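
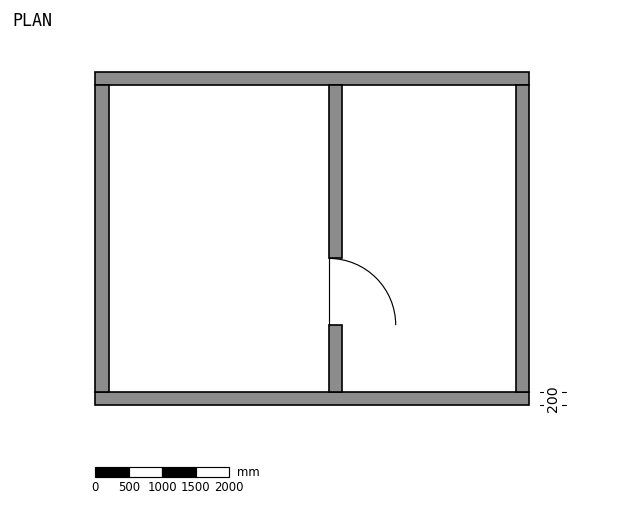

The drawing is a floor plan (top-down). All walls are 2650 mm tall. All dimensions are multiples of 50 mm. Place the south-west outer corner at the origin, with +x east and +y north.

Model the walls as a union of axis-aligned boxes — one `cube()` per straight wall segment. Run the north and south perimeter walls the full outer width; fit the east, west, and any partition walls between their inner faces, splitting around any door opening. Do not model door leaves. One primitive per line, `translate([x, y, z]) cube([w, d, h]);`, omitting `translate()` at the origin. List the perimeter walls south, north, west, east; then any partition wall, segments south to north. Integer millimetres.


cube([6500, 200, 2650]);
translate([0, 4800, 0]) cube([6500, 200, 2650]);
translate([0, 200, 0]) cube([200, 4600, 2650]);
translate([6300, 200, 0]) cube([200, 4600, 2650]);
translate([3500, 200, 0]) cube([200, 1000, 2650]);
translate([3500, 2200, 0]) cube([200, 2600, 2650]);


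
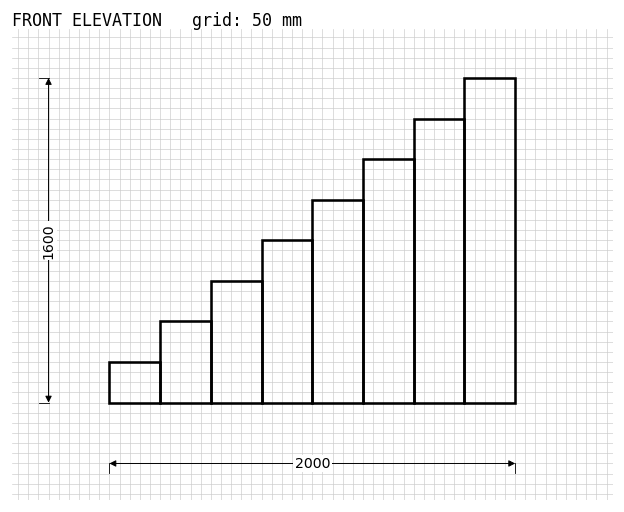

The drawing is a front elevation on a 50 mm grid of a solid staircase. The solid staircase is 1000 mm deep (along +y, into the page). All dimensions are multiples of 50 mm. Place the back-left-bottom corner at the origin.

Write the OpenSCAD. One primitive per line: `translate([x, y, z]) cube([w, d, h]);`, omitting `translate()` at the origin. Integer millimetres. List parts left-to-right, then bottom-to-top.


cube([250, 1000, 200]);
translate([250, 0, 0]) cube([250, 1000, 400]);
translate([500, 0, 0]) cube([250, 1000, 600]);
translate([750, 0, 0]) cube([250, 1000, 800]);
translate([1000, 0, 0]) cube([250, 1000, 1000]);
translate([1250, 0, 0]) cube([250, 1000, 1200]);
translate([1500, 0, 0]) cube([250, 1000, 1400]);
translate([1750, 0, 0]) cube([250, 1000, 1600]);


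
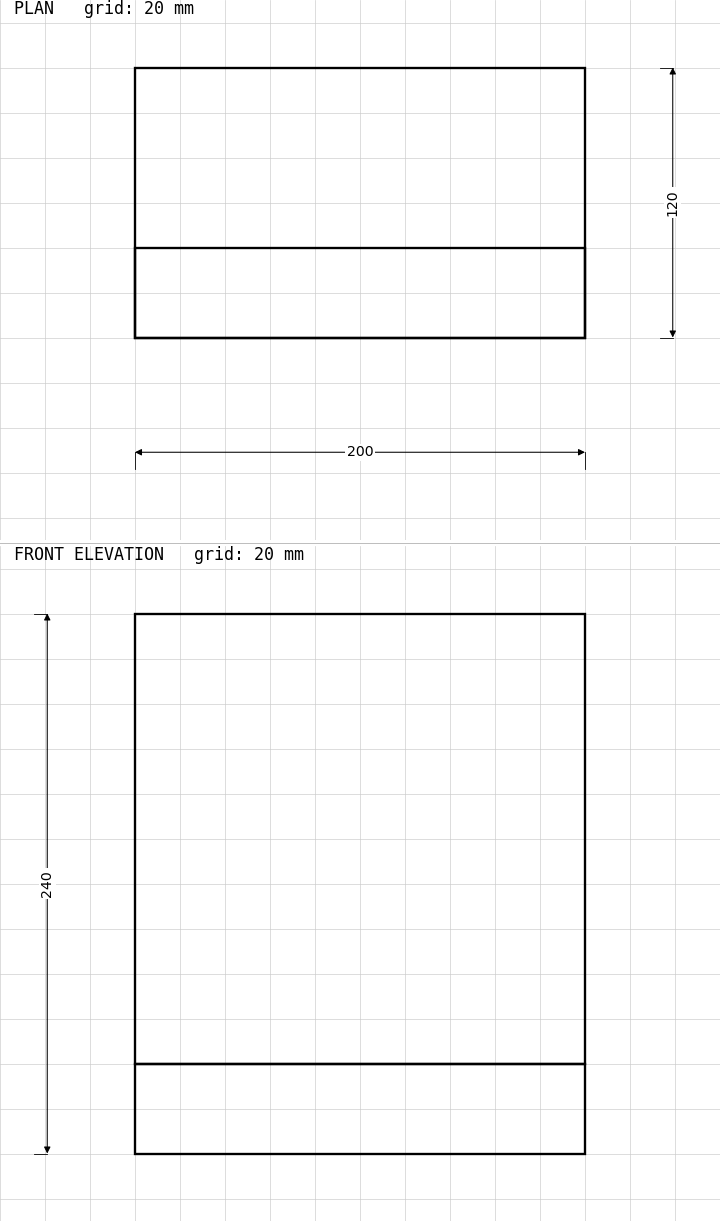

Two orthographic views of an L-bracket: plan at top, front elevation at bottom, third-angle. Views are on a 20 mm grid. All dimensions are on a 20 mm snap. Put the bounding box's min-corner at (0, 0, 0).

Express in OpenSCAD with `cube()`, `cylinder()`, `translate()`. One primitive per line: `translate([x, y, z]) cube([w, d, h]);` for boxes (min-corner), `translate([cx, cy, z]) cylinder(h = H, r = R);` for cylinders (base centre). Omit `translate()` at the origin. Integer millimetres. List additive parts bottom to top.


cube([200, 120, 40]);
translate([0, 0, 40]) cube([200, 40, 200]);


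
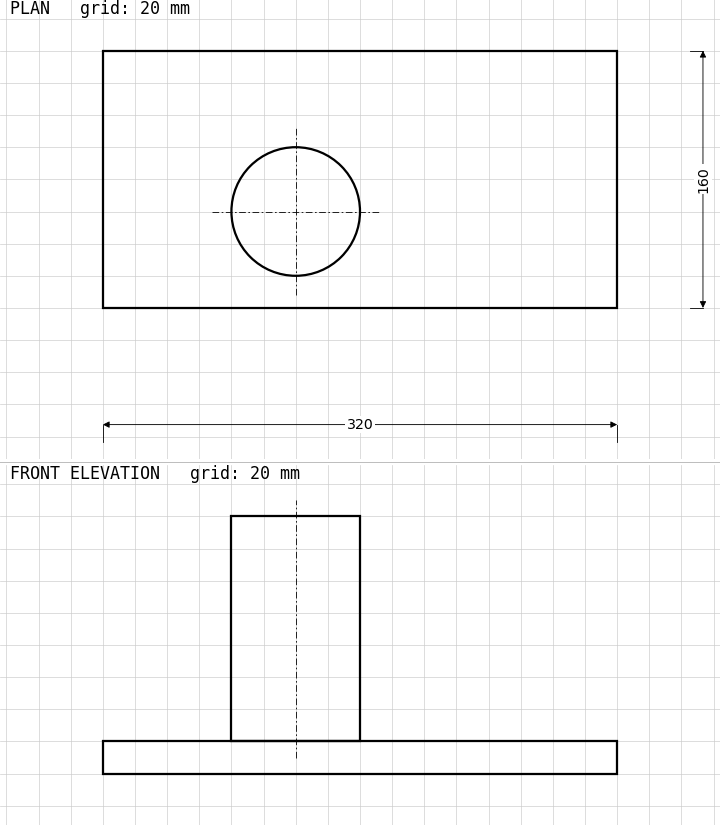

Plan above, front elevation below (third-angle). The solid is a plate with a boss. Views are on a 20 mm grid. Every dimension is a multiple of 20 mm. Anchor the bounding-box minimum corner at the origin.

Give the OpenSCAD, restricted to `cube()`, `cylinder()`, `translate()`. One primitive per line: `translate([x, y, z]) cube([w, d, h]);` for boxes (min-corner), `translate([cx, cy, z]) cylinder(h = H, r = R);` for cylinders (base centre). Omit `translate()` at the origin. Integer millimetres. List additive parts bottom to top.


cube([320, 160, 20]);
translate([120, 60, 20]) cylinder(h = 140, r = 40);


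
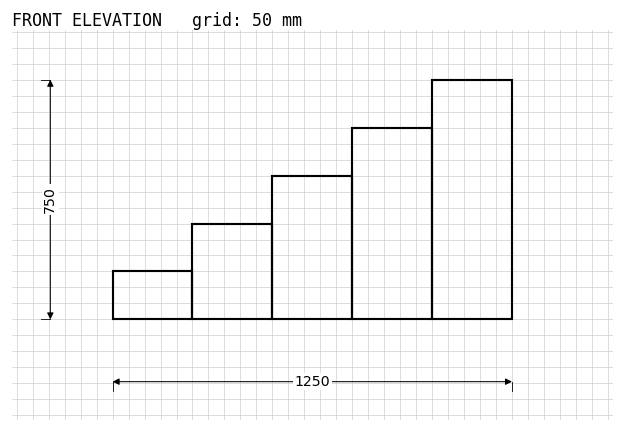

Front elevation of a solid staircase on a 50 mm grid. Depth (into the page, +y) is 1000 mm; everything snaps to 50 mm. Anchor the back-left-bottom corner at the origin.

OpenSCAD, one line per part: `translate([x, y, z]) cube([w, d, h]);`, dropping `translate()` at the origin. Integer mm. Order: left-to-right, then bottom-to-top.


cube([250, 1000, 150]);
translate([250, 0, 0]) cube([250, 1000, 300]);
translate([500, 0, 0]) cube([250, 1000, 450]);
translate([750, 0, 0]) cube([250, 1000, 600]);
translate([1000, 0, 0]) cube([250, 1000, 750]);


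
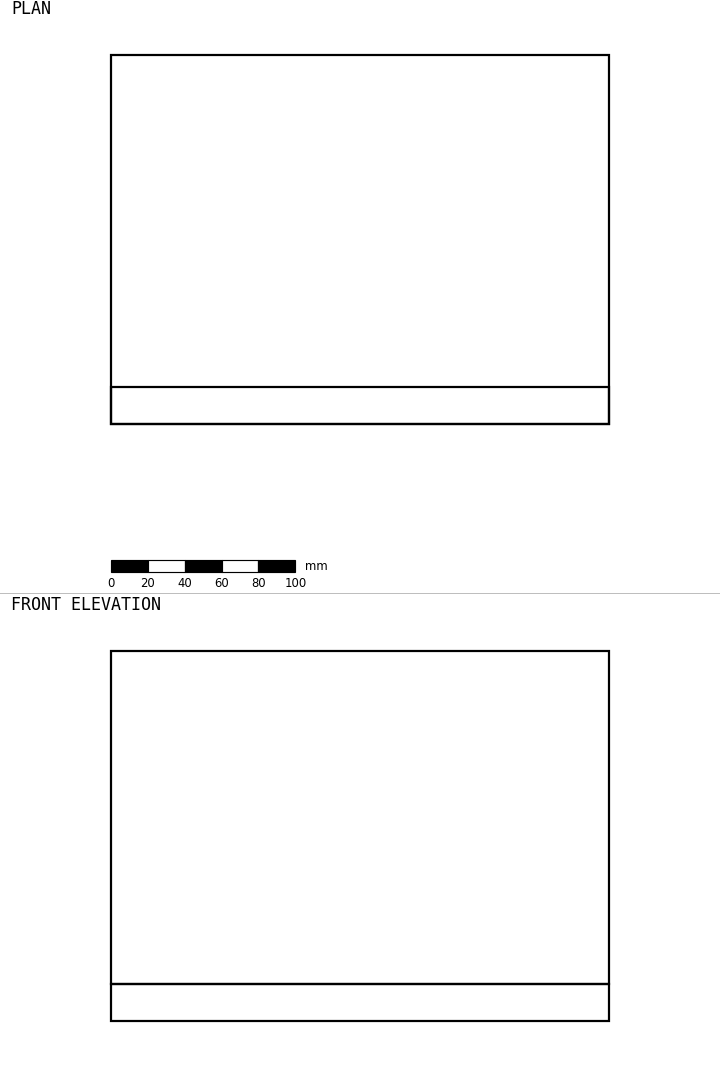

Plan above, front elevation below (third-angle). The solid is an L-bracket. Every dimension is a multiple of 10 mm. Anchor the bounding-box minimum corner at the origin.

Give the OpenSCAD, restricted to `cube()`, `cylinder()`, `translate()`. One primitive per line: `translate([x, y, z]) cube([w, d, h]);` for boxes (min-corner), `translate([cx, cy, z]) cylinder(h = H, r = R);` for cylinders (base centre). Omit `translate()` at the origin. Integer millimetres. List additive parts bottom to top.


cube([270, 200, 20]);
translate([0, 0, 20]) cube([270, 20, 180]);


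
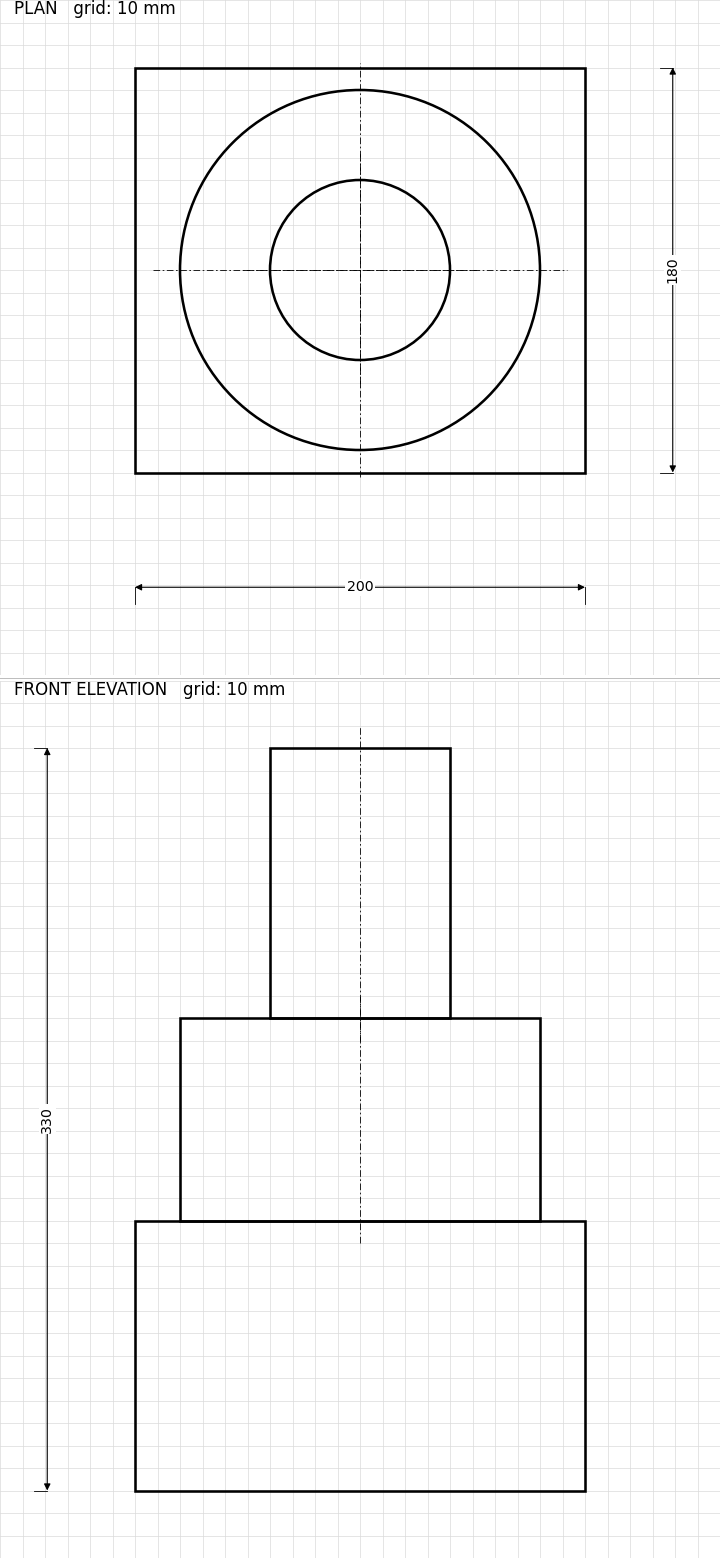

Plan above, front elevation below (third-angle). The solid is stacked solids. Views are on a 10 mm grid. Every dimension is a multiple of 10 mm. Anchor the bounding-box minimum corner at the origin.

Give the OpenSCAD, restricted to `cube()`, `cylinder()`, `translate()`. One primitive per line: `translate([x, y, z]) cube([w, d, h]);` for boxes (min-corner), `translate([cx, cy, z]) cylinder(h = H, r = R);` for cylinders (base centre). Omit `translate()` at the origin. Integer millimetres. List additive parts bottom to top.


cube([200, 180, 120]);
translate([100, 90, 120]) cylinder(h = 90, r = 80);
translate([100, 90, 210]) cylinder(h = 120, r = 40);


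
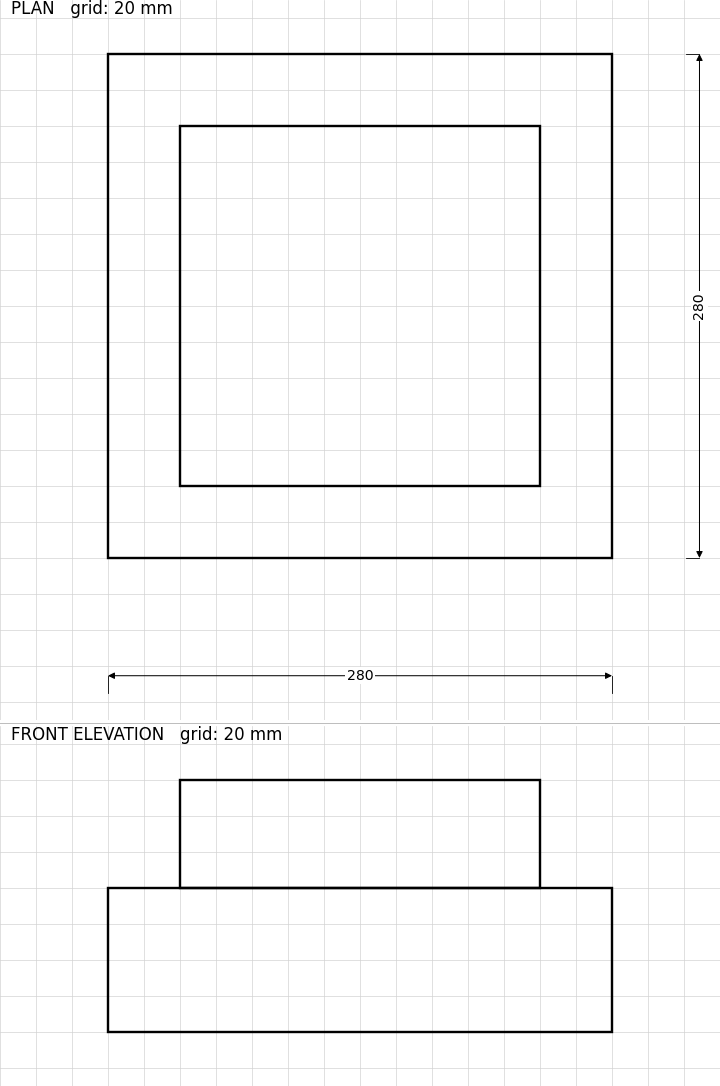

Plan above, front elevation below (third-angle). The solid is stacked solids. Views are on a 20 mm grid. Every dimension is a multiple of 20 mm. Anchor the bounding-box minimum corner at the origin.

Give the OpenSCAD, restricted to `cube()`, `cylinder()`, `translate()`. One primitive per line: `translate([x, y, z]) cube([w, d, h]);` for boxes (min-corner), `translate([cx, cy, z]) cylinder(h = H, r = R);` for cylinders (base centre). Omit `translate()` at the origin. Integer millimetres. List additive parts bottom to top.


cube([280, 280, 80]);
translate([40, 40, 80]) cube([200, 200, 60]);


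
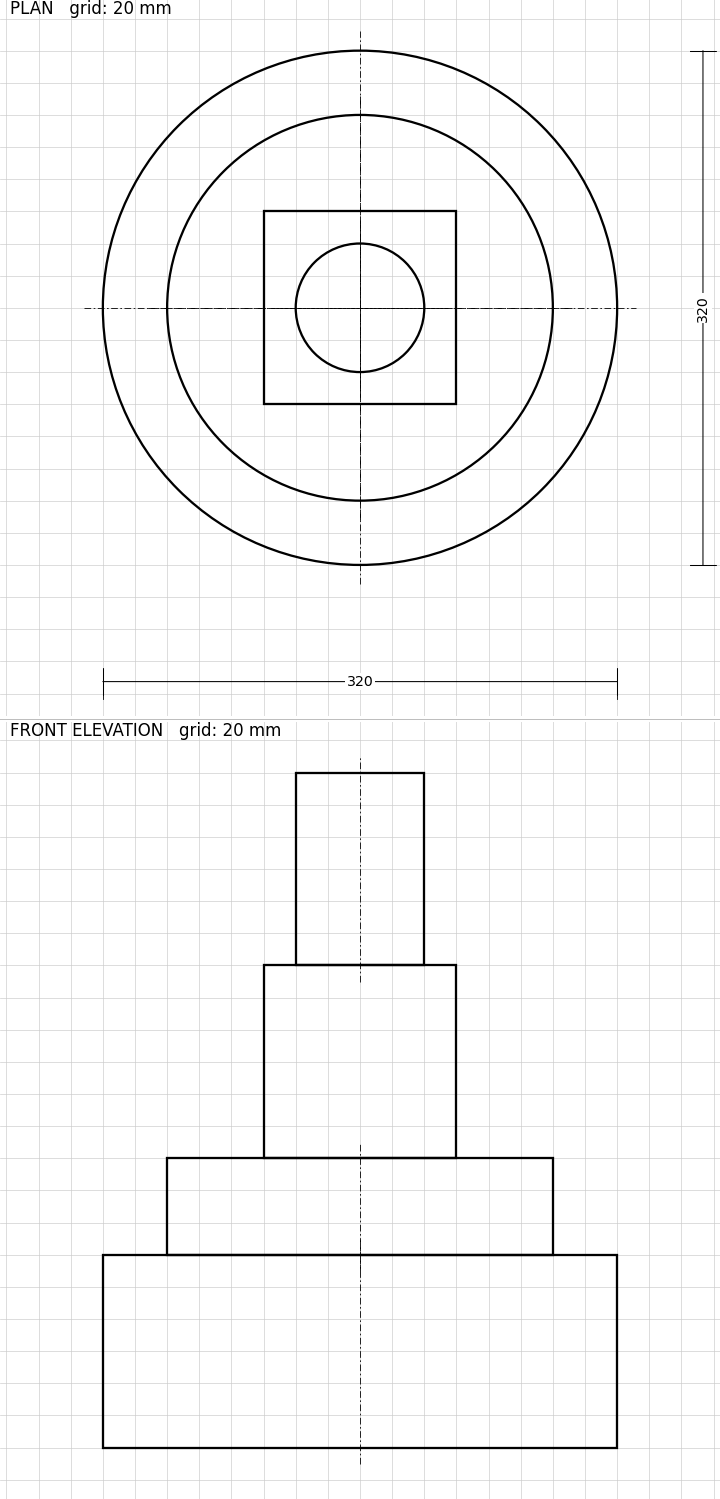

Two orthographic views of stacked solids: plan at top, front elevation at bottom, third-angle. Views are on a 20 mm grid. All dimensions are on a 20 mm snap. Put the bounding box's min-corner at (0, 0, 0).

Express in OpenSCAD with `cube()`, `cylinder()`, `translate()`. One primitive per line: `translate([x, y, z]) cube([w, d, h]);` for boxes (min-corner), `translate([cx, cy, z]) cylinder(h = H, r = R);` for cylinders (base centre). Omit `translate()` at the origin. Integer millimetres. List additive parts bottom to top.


translate([160, 160, 0]) cylinder(h = 120, r = 160);
translate([160, 160, 120]) cylinder(h = 60, r = 120);
translate([100, 100, 180]) cube([120, 120, 120]);
translate([160, 160, 300]) cylinder(h = 120, r = 40);


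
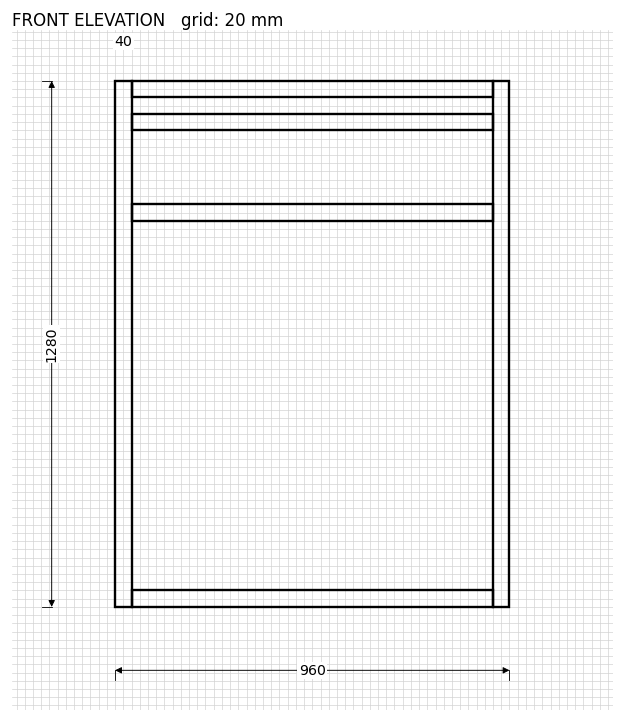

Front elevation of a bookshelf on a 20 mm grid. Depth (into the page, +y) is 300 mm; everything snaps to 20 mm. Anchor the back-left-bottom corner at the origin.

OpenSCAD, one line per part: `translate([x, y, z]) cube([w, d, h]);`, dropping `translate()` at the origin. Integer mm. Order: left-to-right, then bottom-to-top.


cube([40, 300, 1280]);
translate([40, 0, 0]) cube([880, 300, 40]);
translate([40, 0, 940]) cube([880, 300, 40]);
translate([40, 0, 1160]) cube([880, 300, 40]);
translate([40, 0, 1240]) cube([880, 300, 40]);
translate([920, 0, 0]) cube([40, 300, 1280]);


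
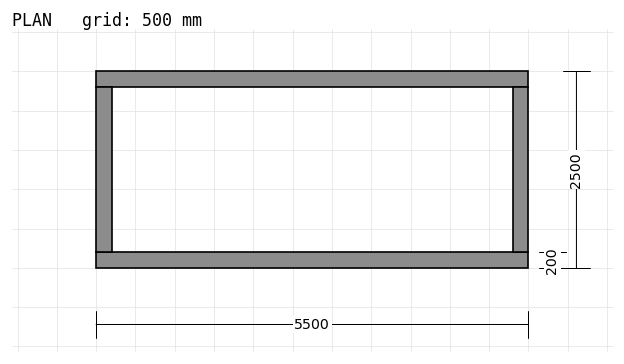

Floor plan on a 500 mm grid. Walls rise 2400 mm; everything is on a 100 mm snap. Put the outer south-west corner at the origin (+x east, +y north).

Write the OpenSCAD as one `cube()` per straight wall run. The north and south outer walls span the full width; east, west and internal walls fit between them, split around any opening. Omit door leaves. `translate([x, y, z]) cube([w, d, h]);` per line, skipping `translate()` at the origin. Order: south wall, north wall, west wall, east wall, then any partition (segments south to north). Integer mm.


cube([5500, 200, 2400]);
translate([0, 2300, 0]) cube([5500, 200, 2400]);
translate([0, 200, 0]) cube([200, 2100, 2400]);
translate([5300, 200, 0]) cube([200, 2100, 2400]);


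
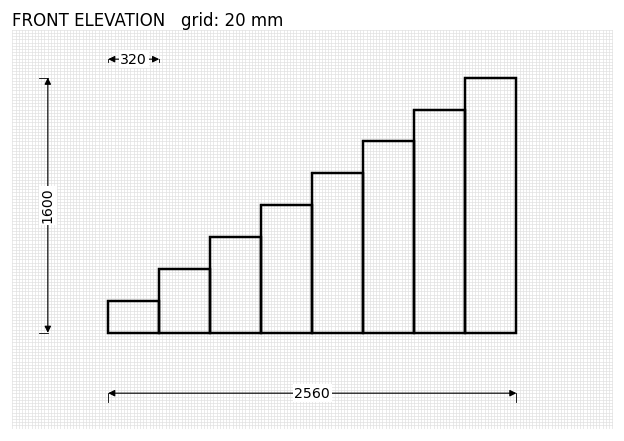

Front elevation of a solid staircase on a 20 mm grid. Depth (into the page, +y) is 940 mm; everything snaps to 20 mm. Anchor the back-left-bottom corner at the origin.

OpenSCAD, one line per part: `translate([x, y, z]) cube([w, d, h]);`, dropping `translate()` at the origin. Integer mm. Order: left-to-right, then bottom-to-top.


cube([320, 940, 200]);
translate([320, 0, 0]) cube([320, 940, 400]);
translate([640, 0, 0]) cube([320, 940, 600]);
translate([960, 0, 0]) cube([320, 940, 800]);
translate([1280, 0, 0]) cube([320, 940, 1000]);
translate([1600, 0, 0]) cube([320, 940, 1200]);
translate([1920, 0, 0]) cube([320, 940, 1400]);
translate([2240, 0, 0]) cube([320, 940, 1600]);


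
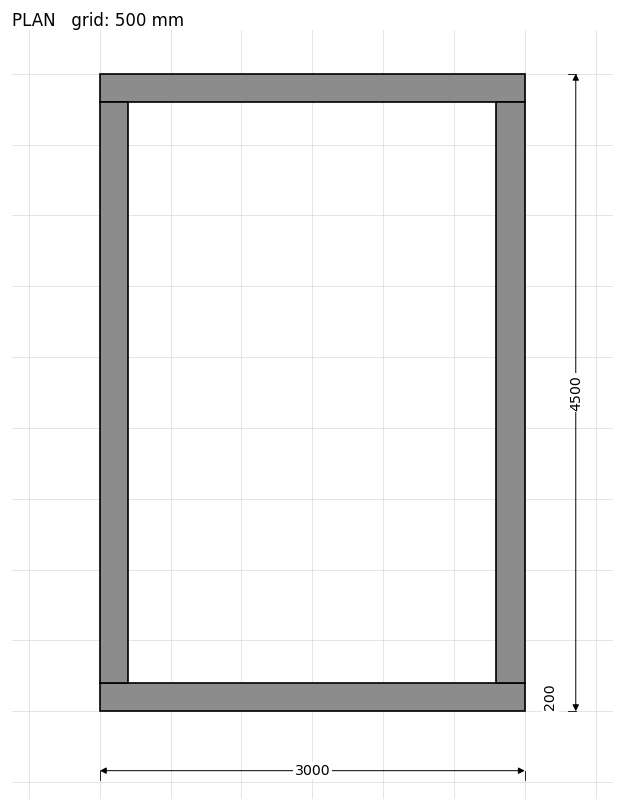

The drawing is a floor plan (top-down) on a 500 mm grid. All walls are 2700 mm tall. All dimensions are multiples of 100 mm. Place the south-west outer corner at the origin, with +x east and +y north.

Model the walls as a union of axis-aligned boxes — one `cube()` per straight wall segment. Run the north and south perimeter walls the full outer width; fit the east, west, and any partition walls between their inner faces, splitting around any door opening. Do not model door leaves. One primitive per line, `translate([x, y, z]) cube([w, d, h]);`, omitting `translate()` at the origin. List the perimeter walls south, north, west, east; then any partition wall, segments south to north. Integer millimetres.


cube([3000, 200, 2700]);
translate([0, 4300, 0]) cube([3000, 200, 2700]);
translate([0, 200, 0]) cube([200, 4100, 2700]);
translate([2800, 200, 0]) cube([200, 4100, 2700]);


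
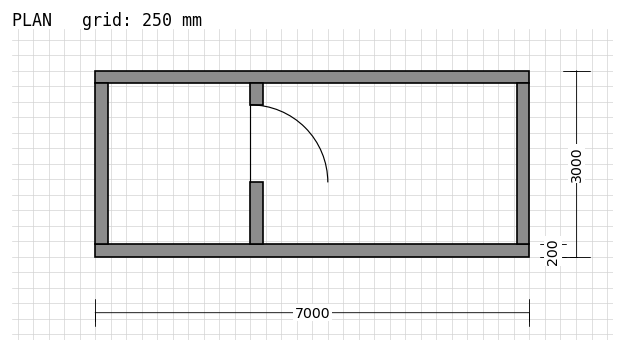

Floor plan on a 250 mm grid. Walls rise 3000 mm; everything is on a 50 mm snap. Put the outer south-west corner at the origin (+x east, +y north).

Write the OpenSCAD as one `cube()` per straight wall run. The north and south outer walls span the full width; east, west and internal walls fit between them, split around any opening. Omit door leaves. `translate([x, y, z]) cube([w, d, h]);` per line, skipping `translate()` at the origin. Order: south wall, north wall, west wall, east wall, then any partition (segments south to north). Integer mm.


cube([7000, 200, 3000]);
translate([0, 2800, 0]) cube([7000, 200, 3000]);
translate([0, 200, 0]) cube([200, 2600, 3000]);
translate([6800, 200, 0]) cube([200, 2600, 3000]);
translate([2500, 200, 0]) cube([200, 1000, 3000]);
translate([2500, 2450, 0]) cube([200, 350, 3000]);


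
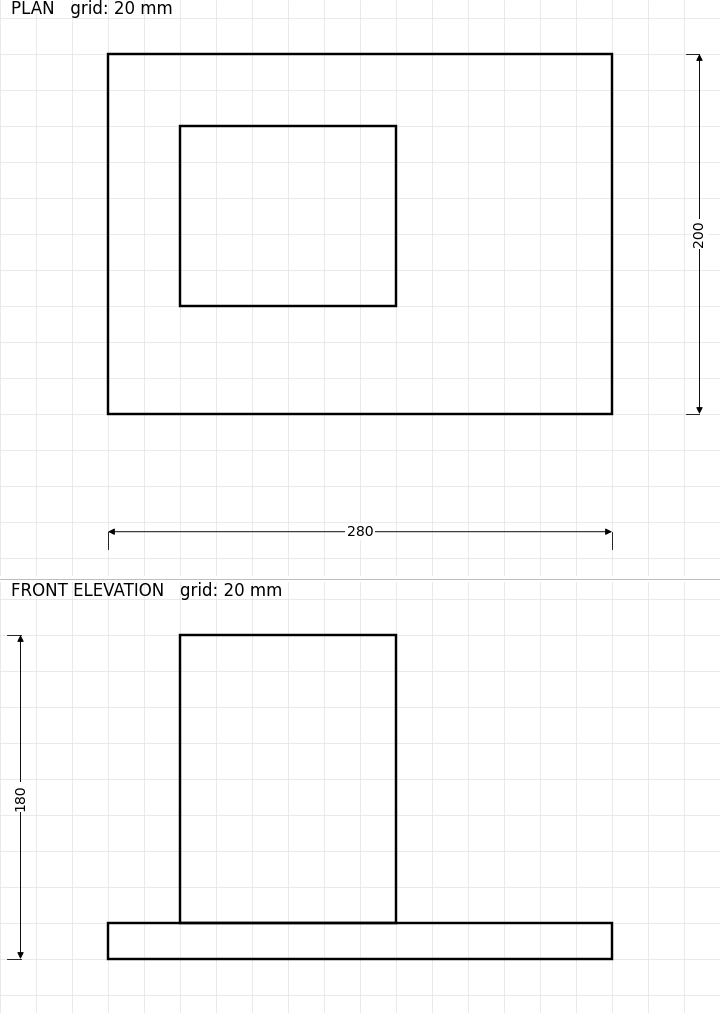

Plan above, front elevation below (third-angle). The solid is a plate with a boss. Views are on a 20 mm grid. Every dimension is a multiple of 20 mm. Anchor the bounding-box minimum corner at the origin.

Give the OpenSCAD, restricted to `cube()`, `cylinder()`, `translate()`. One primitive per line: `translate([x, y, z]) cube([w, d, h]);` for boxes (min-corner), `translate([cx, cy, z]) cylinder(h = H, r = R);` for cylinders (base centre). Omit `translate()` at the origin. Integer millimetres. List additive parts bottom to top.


cube([280, 200, 20]);
translate([40, 60, 20]) cube([120, 100, 160]);


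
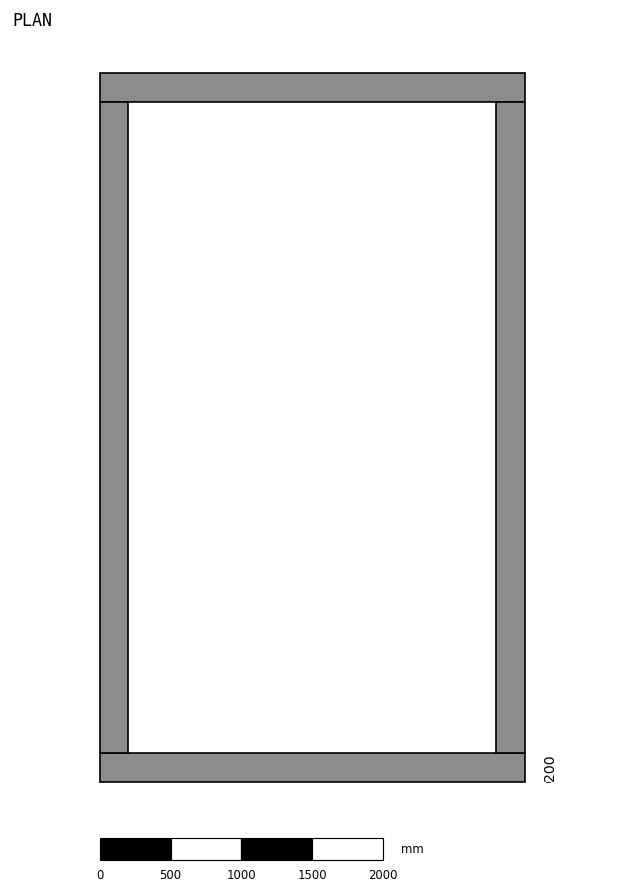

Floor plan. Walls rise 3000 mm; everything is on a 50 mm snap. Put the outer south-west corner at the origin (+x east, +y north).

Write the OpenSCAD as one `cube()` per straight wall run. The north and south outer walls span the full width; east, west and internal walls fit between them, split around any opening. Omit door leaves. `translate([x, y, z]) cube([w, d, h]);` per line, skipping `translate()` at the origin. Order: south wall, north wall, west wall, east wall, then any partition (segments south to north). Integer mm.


cube([3000, 200, 3000]);
translate([0, 4800, 0]) cube([3000, 200, 3000]);
translate([0, 200, 0]) cube([200, 4600, 3000]);
translate([2800, 200, 0]) cube([200, 4600, 3000]);


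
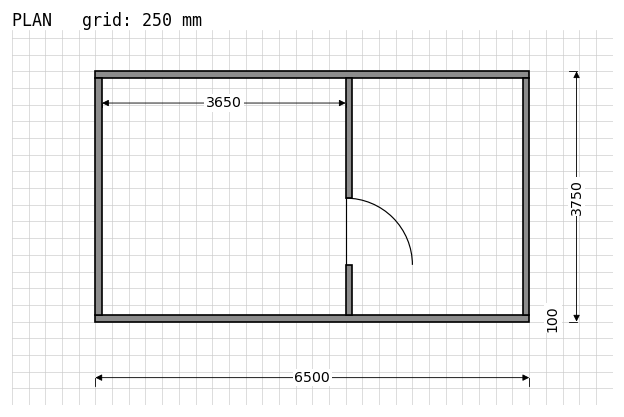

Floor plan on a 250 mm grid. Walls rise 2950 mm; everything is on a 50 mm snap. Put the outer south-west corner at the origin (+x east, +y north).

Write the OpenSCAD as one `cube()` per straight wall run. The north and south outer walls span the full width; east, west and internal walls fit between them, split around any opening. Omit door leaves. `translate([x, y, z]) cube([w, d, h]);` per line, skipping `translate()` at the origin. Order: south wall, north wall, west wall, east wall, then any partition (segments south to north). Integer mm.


cube([6500, 100, 2950]);
translate([0, 3650, 0]) cube([6500, 100, 2950]);
translate([0, 100, 0]) cube([100, 3550, 2950]);
translate([6400, 100, 0]) cube([100, 3550, 2950]);
translate([3750, 100, 0]) cube([100, 750, 2950]);
translate([3750, 1850, 0]) cube([100, 1800, 2950]);


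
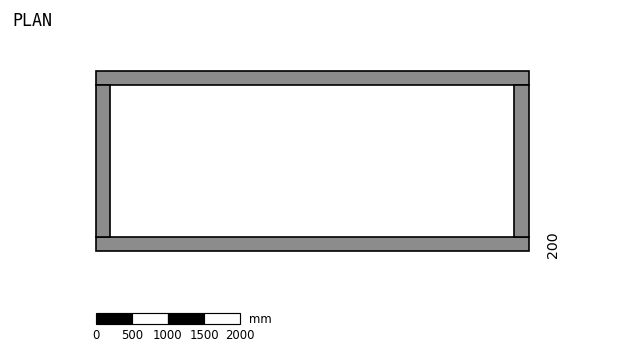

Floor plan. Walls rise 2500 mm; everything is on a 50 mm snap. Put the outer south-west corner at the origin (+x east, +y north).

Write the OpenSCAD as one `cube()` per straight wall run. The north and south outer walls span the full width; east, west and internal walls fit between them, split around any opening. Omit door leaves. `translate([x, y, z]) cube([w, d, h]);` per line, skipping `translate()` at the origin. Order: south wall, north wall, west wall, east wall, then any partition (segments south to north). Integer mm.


cube([6000, 200, 2500]);
translate([0, 2300, 0]) cube([6000, 200, 2500]);
translate([0, 200, 0]) cube([200, 2100, 2500]);
translate([5800, 200, 0]) cube([200, 2100, 2500]);


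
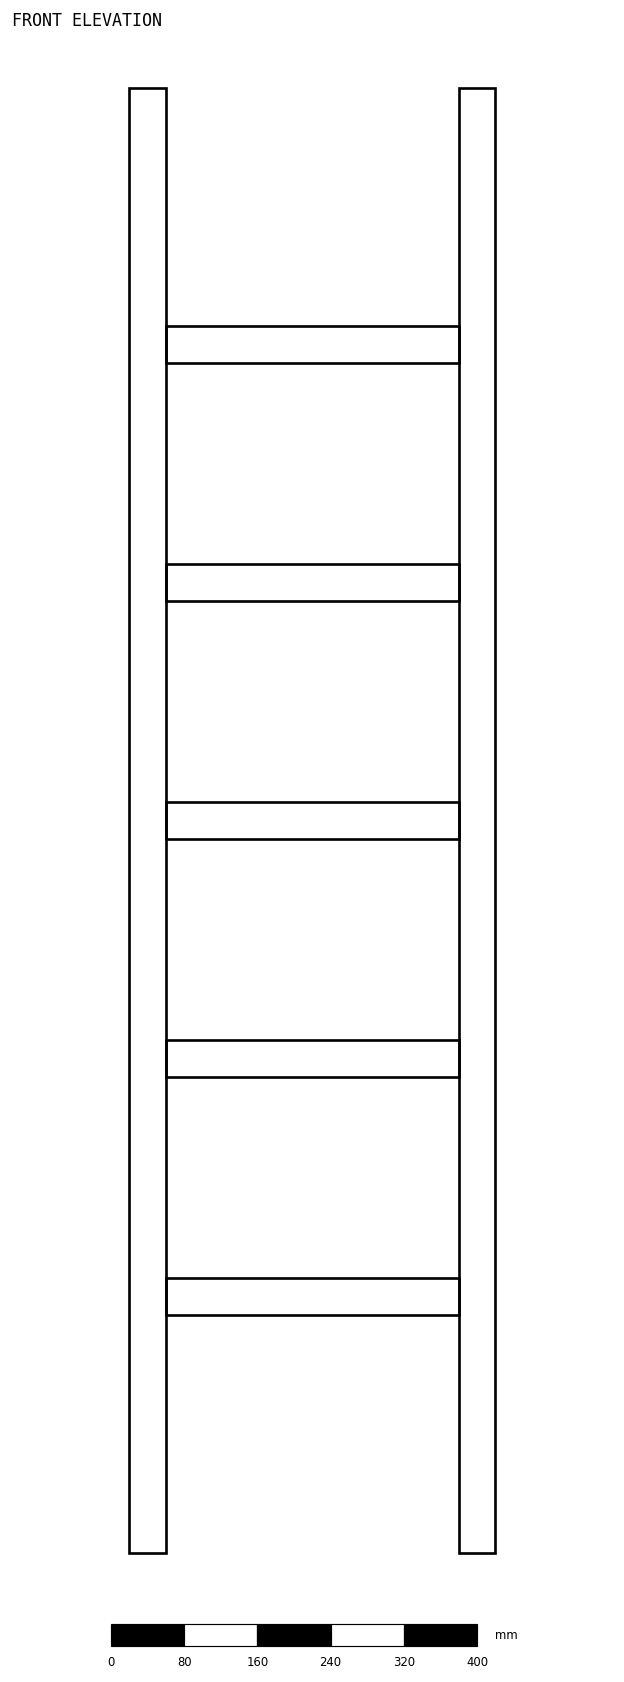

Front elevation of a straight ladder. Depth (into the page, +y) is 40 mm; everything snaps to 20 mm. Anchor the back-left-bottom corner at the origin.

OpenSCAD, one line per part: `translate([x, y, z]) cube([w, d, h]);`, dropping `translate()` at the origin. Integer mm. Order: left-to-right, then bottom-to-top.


cube([40, 40, 1600]);
translate([40, 0, 260]) cube([320, 40, 40]);
translate([40, 0, 520]) cube([320, 40, 40]);
translate([40, 0, 780]) cube([320, 40, 40]);
translate([40, 0, 1040]) cube([320, 40, 40]);
translate([40, 0, 1300]) cube([320, 40, 40]);
translate([360, 0, 0]) cube([40, 40, 1600]);


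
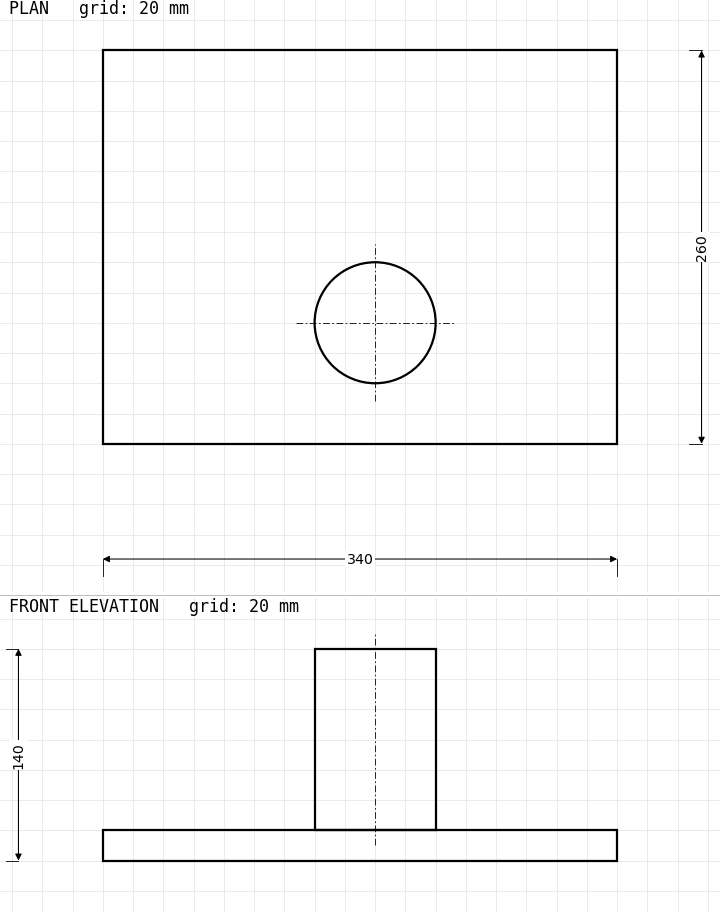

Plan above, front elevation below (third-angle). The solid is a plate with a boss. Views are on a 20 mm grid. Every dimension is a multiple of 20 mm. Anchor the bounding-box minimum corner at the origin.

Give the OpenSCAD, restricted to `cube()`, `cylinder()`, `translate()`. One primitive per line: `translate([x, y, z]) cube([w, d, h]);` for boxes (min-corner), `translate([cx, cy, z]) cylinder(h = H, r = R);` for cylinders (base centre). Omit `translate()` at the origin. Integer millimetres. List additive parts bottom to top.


cube([340, 260, 20]);
translate([180, 80, 20]) cylinder(h = 120, r = 40);


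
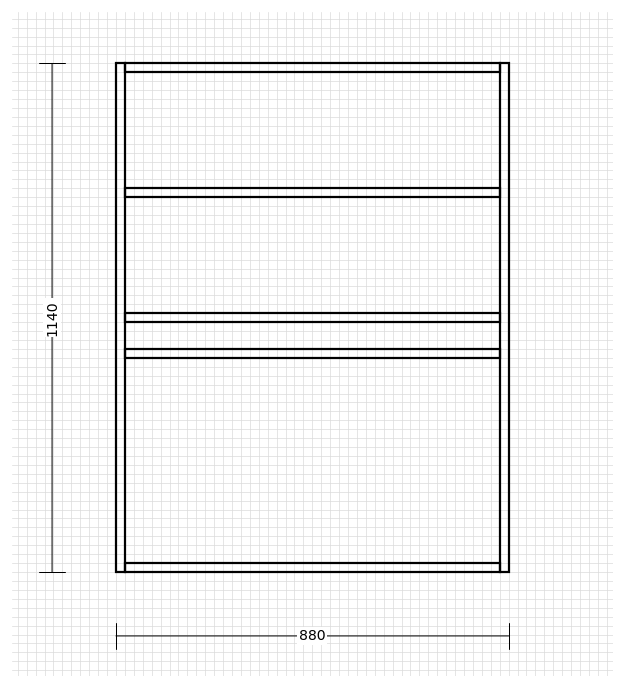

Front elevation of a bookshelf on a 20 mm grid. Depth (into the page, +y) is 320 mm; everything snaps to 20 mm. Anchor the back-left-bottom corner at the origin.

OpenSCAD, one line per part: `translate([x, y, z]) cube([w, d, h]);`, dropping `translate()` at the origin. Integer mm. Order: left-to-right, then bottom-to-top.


cube([20, 320, 1140]);
translate([20, 0, 0]) cube([840, 320, 20]);
translate([20, 0, 480]) cube([840, 320, 20]);
translate([20, 0, 560]) cube([840, 320, 20]);
translate([20, 0, 840]) cube([840, 320, 20]);
translate([20, 0, 1120]) cube([840, 320, 20]);
translate([860, 0, 0]) cube([20, 320, 1140]);


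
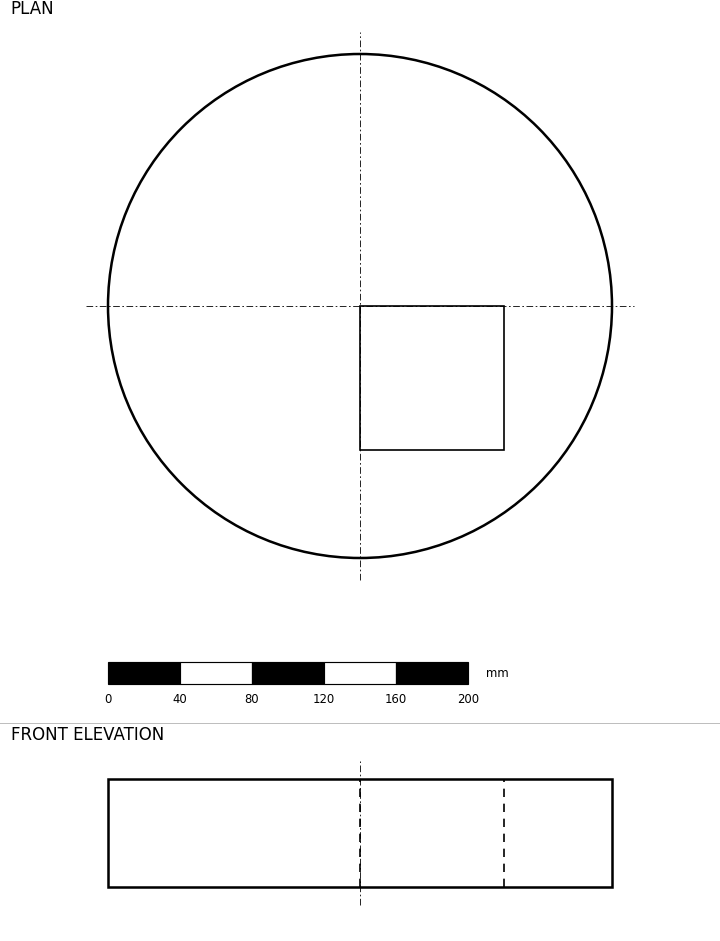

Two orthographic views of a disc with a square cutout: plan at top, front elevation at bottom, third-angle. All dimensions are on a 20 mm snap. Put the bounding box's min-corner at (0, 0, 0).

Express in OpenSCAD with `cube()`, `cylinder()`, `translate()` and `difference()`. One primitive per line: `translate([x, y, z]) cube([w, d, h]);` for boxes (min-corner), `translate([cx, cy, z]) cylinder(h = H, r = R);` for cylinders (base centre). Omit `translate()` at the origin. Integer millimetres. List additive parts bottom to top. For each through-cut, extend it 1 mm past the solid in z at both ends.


difference() {
  translate([140, 140, 0]) cylinder(h = 60, r = 140);
  translate([140, 60, -1]) cube([80, 80, 62]);
}


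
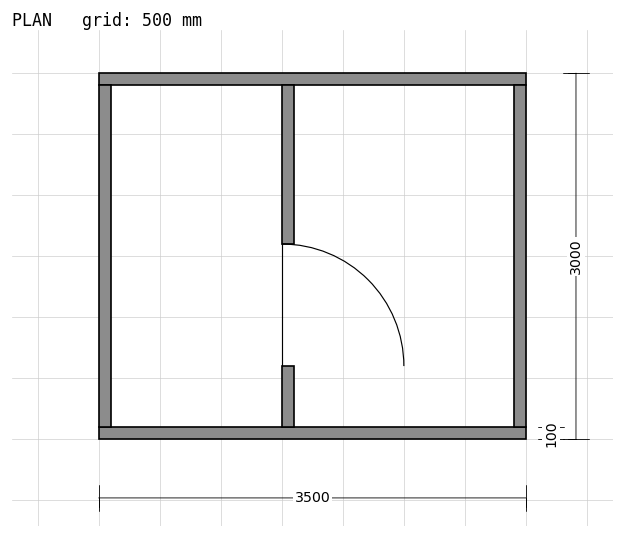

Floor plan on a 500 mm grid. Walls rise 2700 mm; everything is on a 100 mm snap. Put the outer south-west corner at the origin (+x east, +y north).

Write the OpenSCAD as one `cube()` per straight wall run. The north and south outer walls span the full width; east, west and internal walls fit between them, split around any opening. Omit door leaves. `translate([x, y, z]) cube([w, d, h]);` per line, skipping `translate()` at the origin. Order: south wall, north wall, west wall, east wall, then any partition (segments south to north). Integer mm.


cube([3500, 100, 2700]);
translate([0, 2900, 0]) cube([3500, 100, 2700]);
translate([0, 100, 0]) cube([100, 2800, 2700]);
translate([3400, 100, 0]) cube([100, 2800, 2700]);
translate([1500, 100, 0]) cube([100, 500, 2700]);
translate([1500, 1600, 0]) cube([100, 1300, 2700]);


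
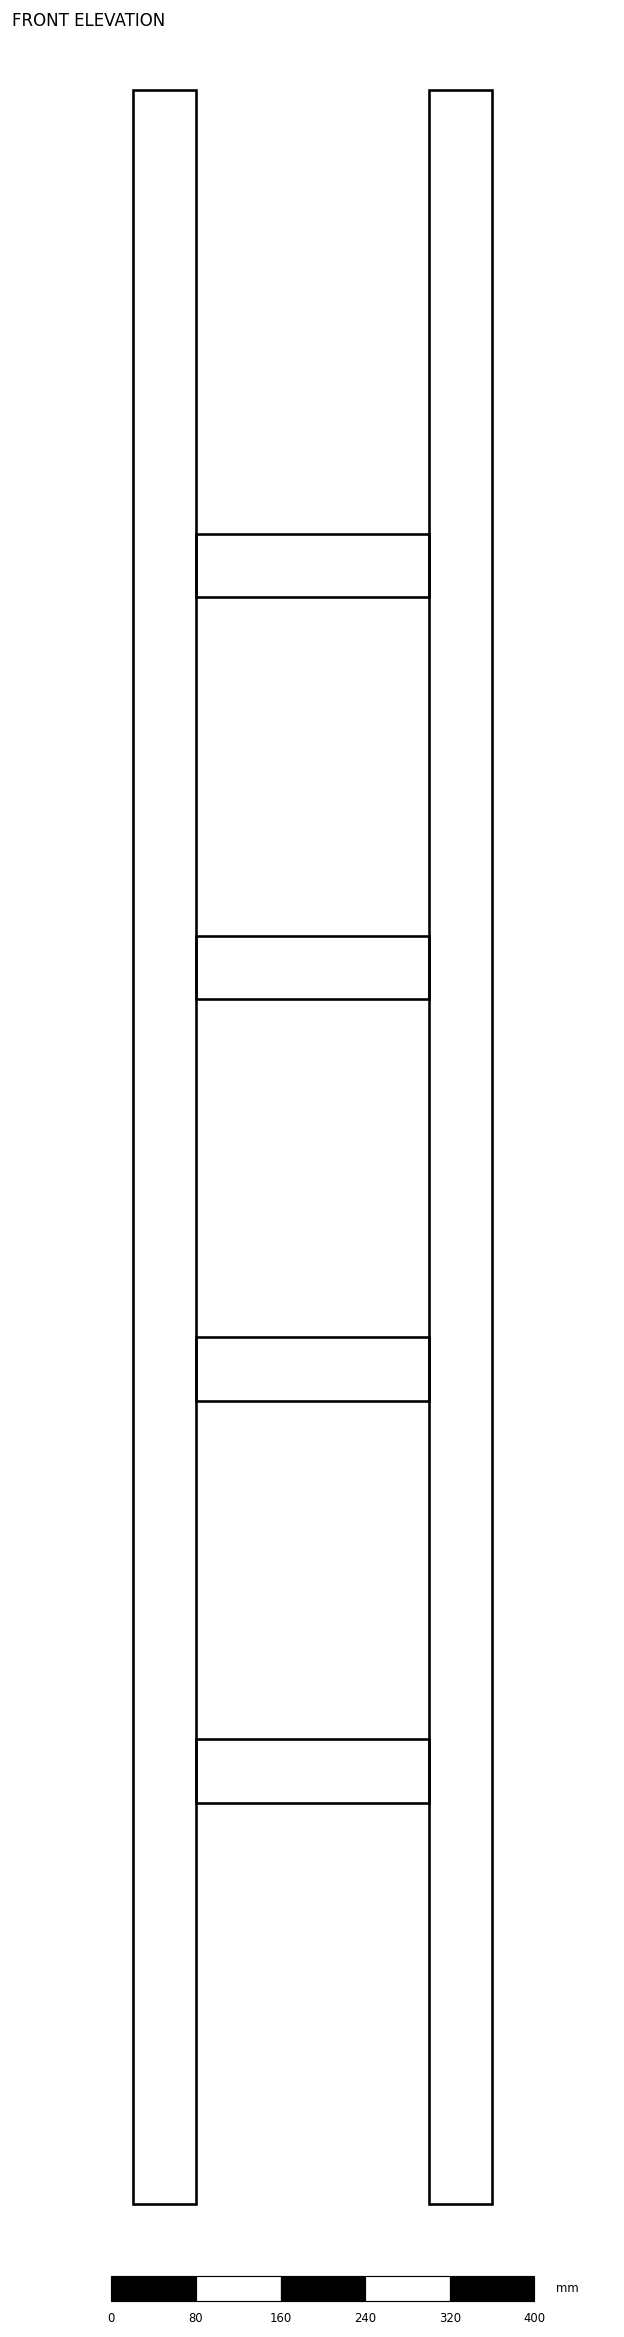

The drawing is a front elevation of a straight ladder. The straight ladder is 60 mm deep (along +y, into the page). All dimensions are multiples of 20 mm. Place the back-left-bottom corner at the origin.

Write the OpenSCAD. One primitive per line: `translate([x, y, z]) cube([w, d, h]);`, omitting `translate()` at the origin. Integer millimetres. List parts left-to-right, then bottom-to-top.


cube([60, 60, 2000]);
translate([60, 0, 380]) cube([220, 60, 60]);
translate([60, 0, 760]) cube([220, 60, 60]);
translate([60, 0, 1140]) cube([220, 60, 60]);
translate([60, 0, 1520]) cube([220, 60, 60]);
translate([280, 0, 0]) cube([60, 60, 2000]);


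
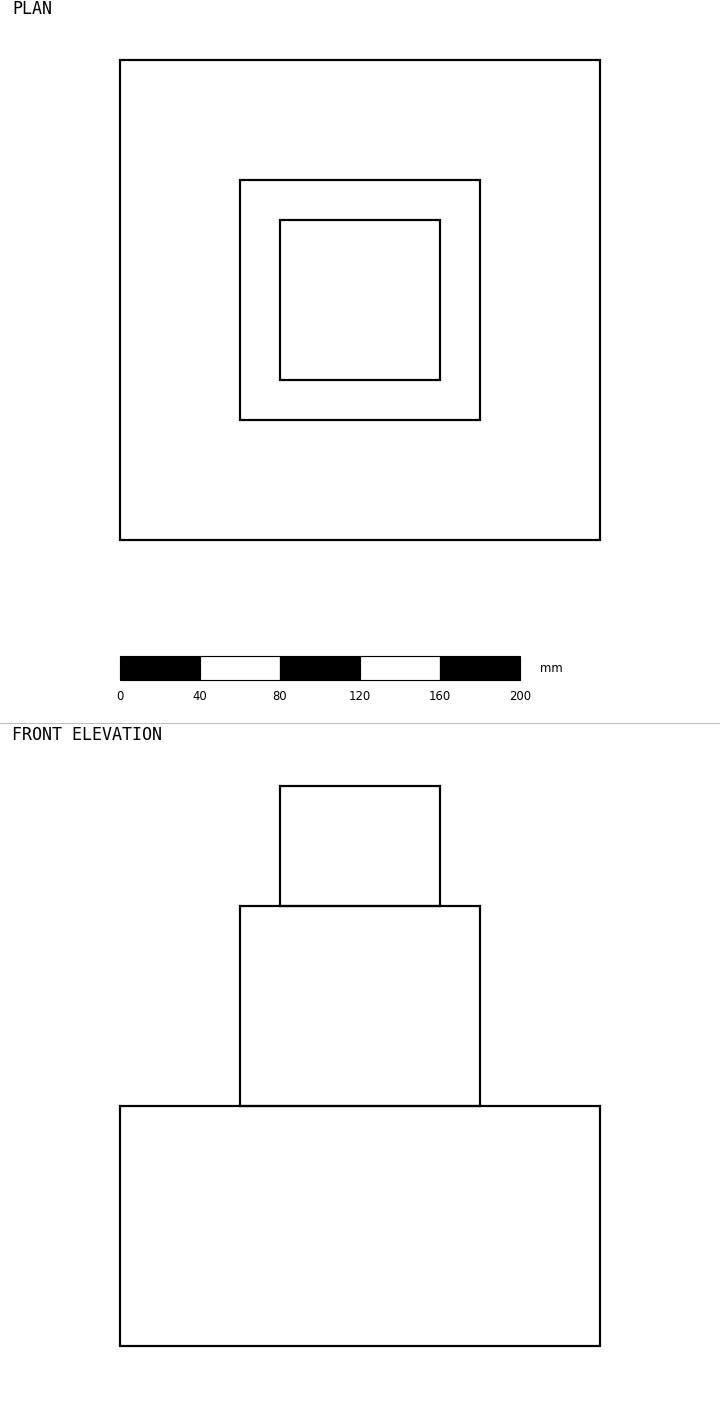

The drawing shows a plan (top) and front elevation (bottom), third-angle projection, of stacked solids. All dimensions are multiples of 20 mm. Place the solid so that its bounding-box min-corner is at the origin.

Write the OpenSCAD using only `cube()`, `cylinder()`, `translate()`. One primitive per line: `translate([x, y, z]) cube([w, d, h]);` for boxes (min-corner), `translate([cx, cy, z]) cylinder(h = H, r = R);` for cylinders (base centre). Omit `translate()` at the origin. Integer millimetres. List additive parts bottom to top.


cube([240, 240, 120]);
translate([60, 60, 120]) cube([120, 120, 100]);
translate([80, 80, 220]) cube([80, 80, 60]);


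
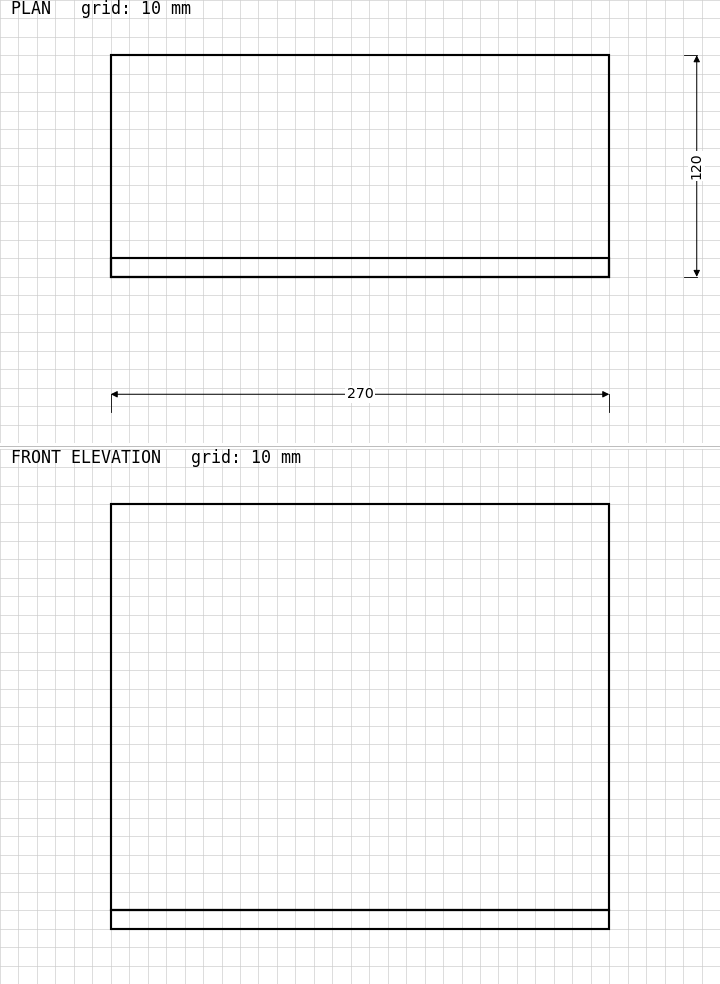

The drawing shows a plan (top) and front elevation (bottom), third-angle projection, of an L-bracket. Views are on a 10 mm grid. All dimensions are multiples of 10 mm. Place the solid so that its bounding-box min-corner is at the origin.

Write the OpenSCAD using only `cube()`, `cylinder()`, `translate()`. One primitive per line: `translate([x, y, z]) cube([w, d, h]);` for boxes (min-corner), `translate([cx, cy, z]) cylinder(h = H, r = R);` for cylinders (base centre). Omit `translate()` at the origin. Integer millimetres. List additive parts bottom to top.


cube([270, 120, 10]);
translate([0, 0, 10]) cube([270, 10, 220]);


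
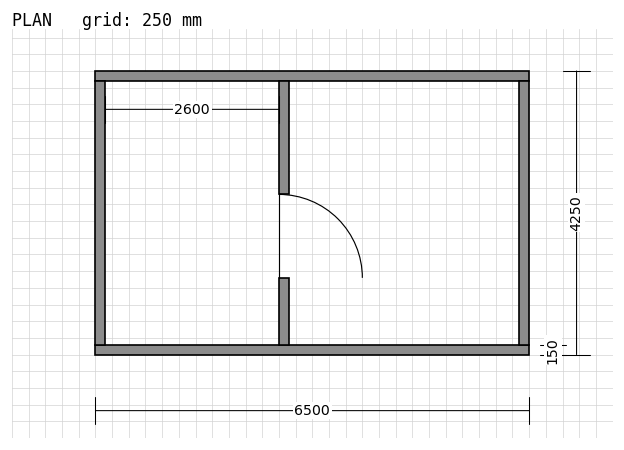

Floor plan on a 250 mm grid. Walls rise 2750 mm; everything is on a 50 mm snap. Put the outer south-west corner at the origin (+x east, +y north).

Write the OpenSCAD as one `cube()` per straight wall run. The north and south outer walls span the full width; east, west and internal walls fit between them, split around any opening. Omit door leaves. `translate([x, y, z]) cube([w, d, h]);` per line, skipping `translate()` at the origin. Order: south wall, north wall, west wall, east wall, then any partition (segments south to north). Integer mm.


cube([6500, 150, 2750]);
translate([0, 4100, 0]) cube([6500, 150, 2750]);
translate([0, 150, 0]) cube([150, 3950, 2750]);
translate([6350, 150, 0]) cube([150, 3950, 2750]);
translate([2750, 150, 0]) cube([150, 1000, 2750]);
translate([2750, 2400, 0]) cube([150, 1700, 2750]);


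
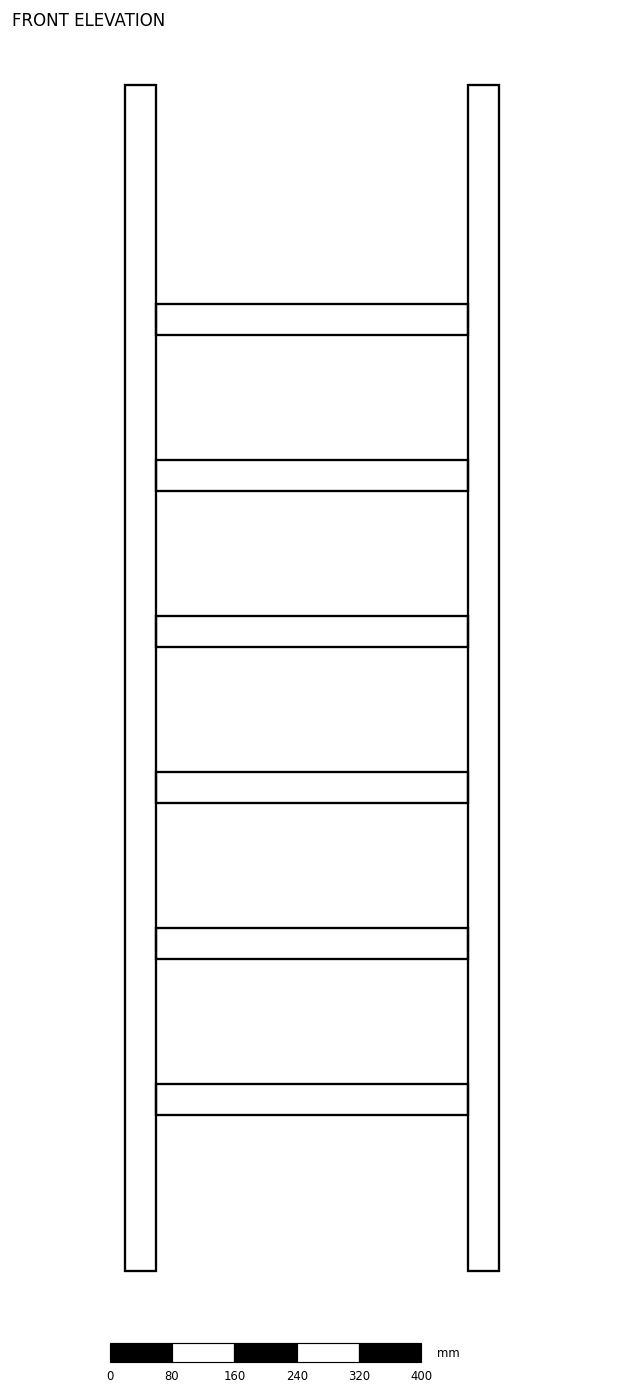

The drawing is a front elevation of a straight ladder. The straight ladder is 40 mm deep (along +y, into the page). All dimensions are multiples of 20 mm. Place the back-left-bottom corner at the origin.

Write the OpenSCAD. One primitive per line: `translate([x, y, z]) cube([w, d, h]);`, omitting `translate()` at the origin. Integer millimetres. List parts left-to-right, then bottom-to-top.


cube([40, 40, 1520]);
translate([40, 0, 200]) cube([400, 40, 40]);
translate([40, 0, 400]) cube([400, 40, 40]);
translate([40, 0, 600]) cube([400, 40, 40]);
translate([40, 0, 800]) cube([400, 40, 40]);
translate([40, 0, 1000]) cube([400, 40, 40]);
translate([40, 0, 1200]) cube([400, 40, 40]);
translate([440, 0, 0]) cube([40, 40, 1520]);


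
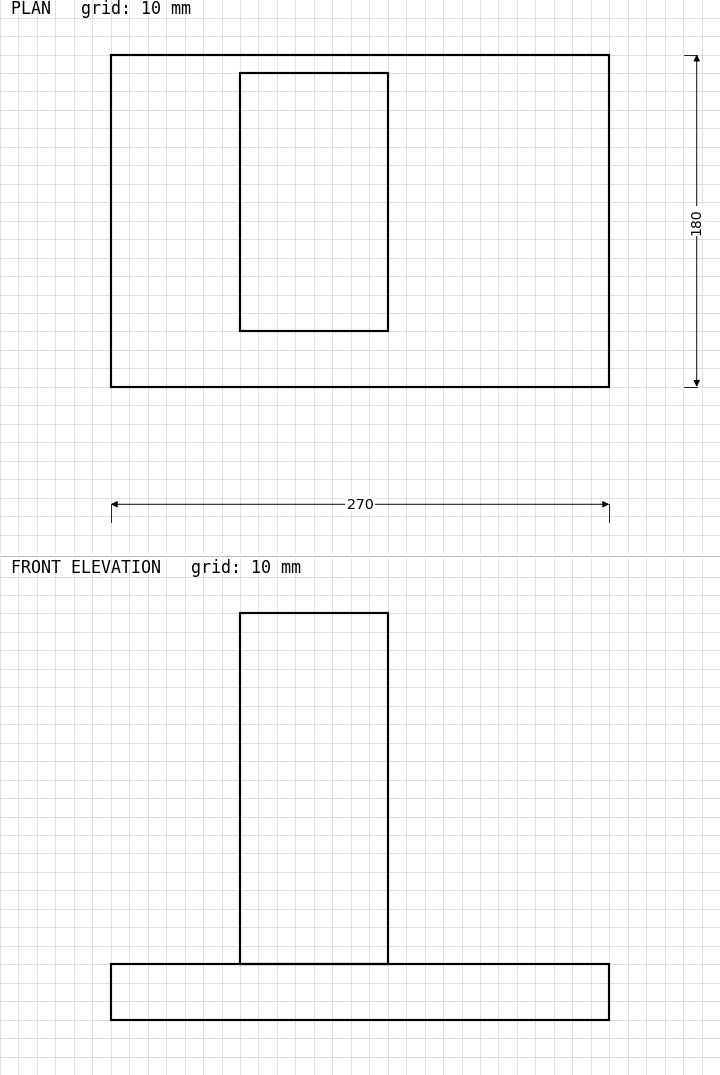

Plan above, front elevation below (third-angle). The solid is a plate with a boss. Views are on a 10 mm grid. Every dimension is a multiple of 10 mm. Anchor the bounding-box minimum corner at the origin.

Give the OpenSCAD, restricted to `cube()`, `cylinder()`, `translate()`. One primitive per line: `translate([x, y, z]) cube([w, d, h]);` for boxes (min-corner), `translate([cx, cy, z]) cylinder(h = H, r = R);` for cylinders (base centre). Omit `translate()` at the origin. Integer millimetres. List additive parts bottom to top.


cube([270, 180, 30]);
translate([70, 30, 30]) cube([80, 140, 190]);


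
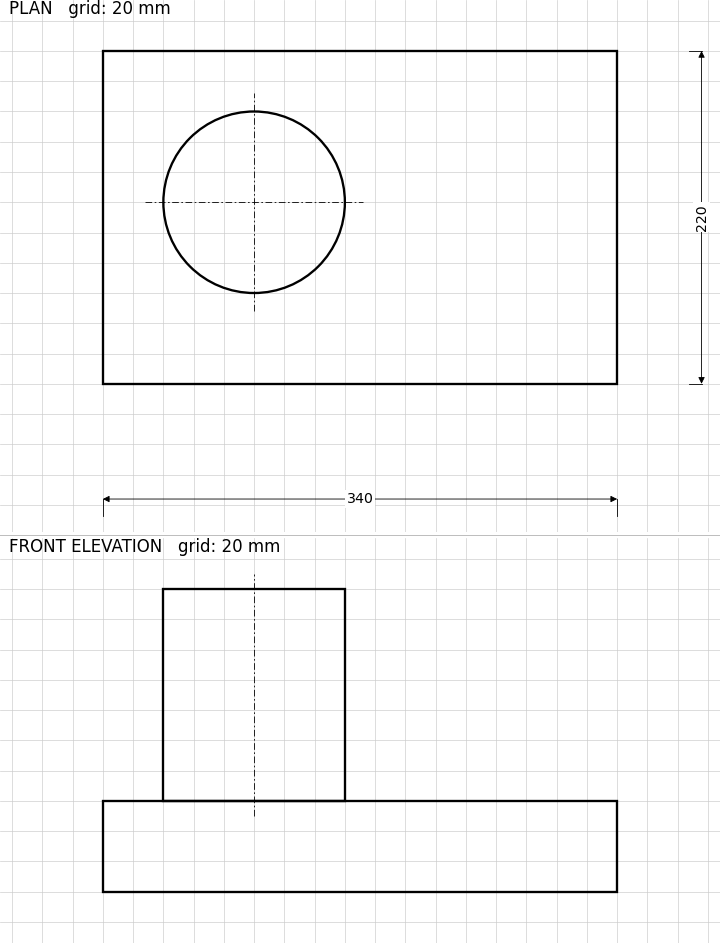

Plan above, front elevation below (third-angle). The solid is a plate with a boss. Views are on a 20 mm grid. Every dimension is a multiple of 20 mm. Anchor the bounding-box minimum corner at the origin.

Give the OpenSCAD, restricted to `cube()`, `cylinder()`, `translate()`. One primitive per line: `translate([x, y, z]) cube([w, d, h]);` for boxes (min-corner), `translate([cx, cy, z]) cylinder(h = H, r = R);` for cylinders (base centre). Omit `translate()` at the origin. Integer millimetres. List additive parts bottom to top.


cube([340, 220, 60]);
translate([100, 120, 60]) cylinder(h = 140, r = 60);


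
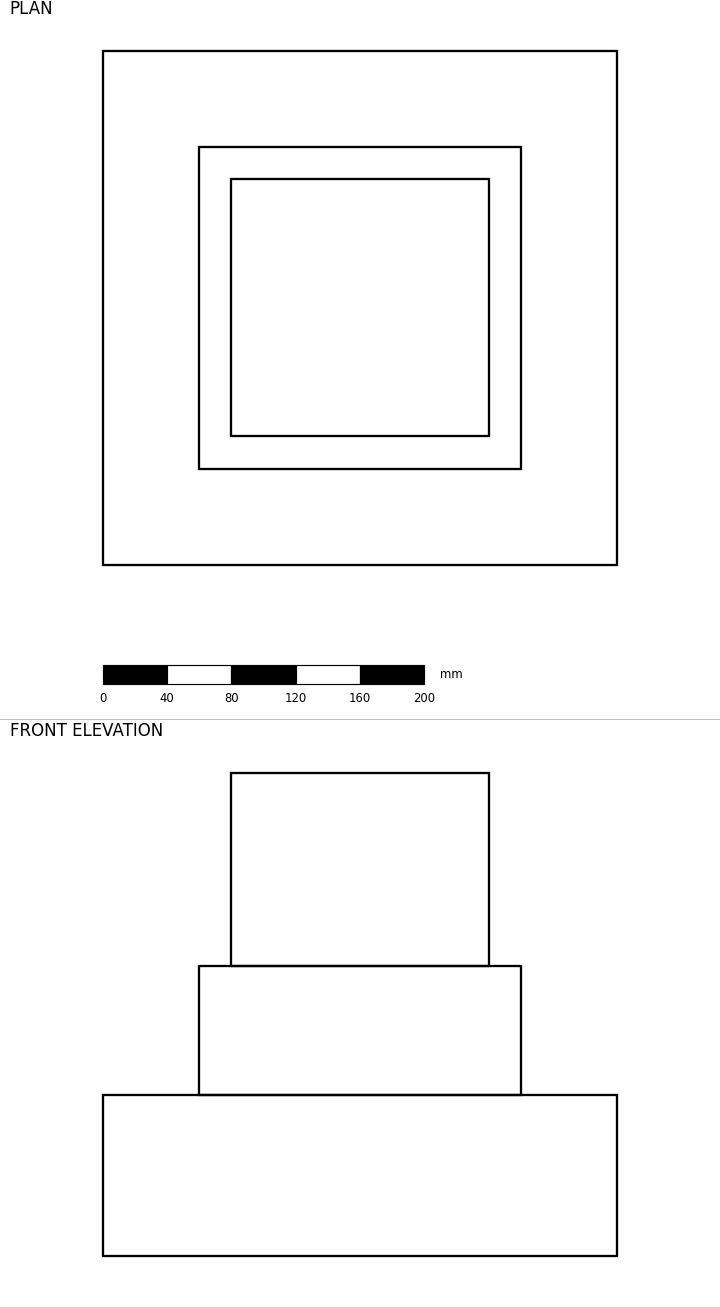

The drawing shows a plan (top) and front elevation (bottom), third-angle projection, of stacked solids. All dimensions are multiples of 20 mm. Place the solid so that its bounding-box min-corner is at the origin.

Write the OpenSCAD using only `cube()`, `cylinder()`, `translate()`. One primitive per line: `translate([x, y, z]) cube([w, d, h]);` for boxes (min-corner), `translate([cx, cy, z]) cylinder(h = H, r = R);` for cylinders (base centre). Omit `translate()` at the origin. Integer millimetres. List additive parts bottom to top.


cube([320, 320, 100]);
translate([60, 60, 100]) cube([200, 200, 80]);
translate([80, 80, 180]) cube([160, 160, 120]);


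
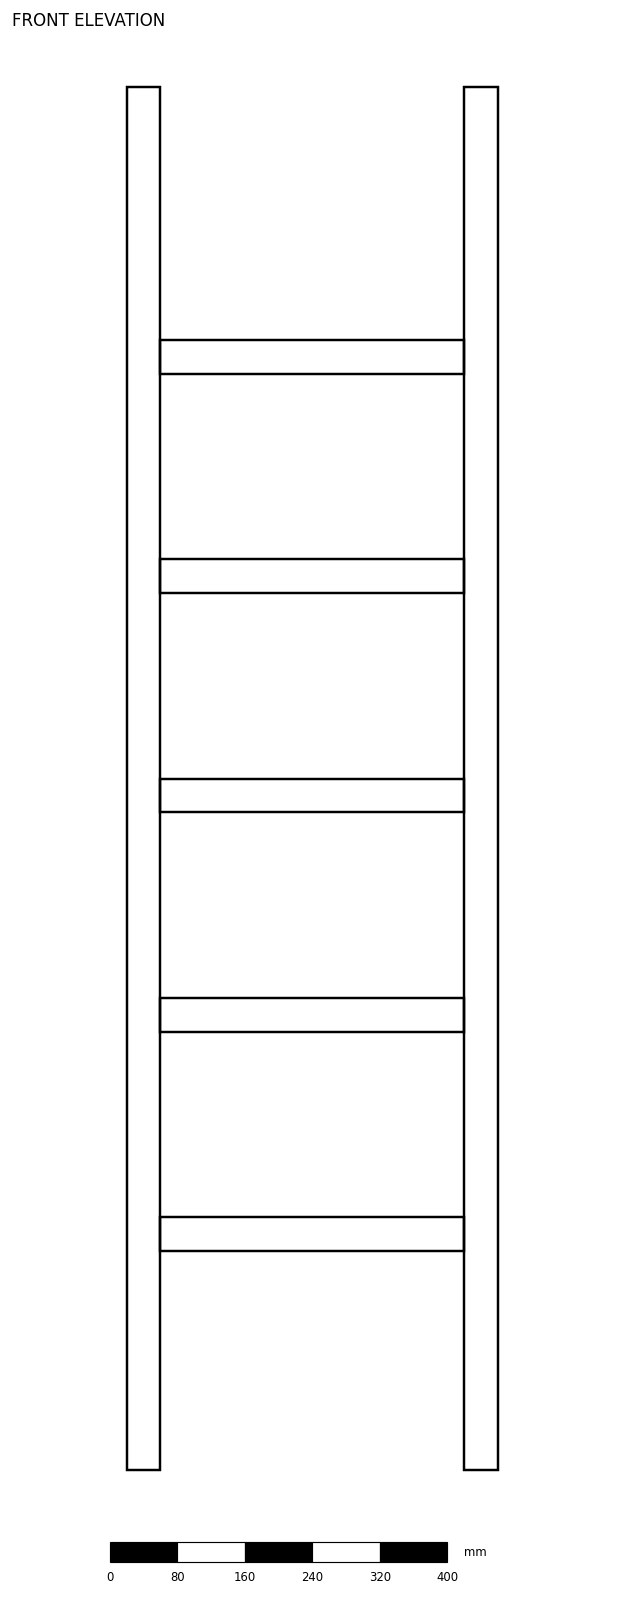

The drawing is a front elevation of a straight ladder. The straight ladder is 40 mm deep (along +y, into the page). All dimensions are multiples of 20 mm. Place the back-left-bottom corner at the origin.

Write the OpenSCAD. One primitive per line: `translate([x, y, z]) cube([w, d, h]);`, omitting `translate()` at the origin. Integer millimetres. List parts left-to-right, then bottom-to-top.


cube([40, 40, 1640]);
translate([40, 0, 260]) cube([360, 40, 40]);
translate([40, 0, 520]) cube([360, 40, 40]);
translate([40, 0, 780]) cube([360, 40, 40]);
translate([40, 0, 1040]) cube([360, 40, 40]);
translate([40, 0, 1300]) cube([360, 40, 40]);
translate([400, 0, 0]) cube([40, 40, 1640]);


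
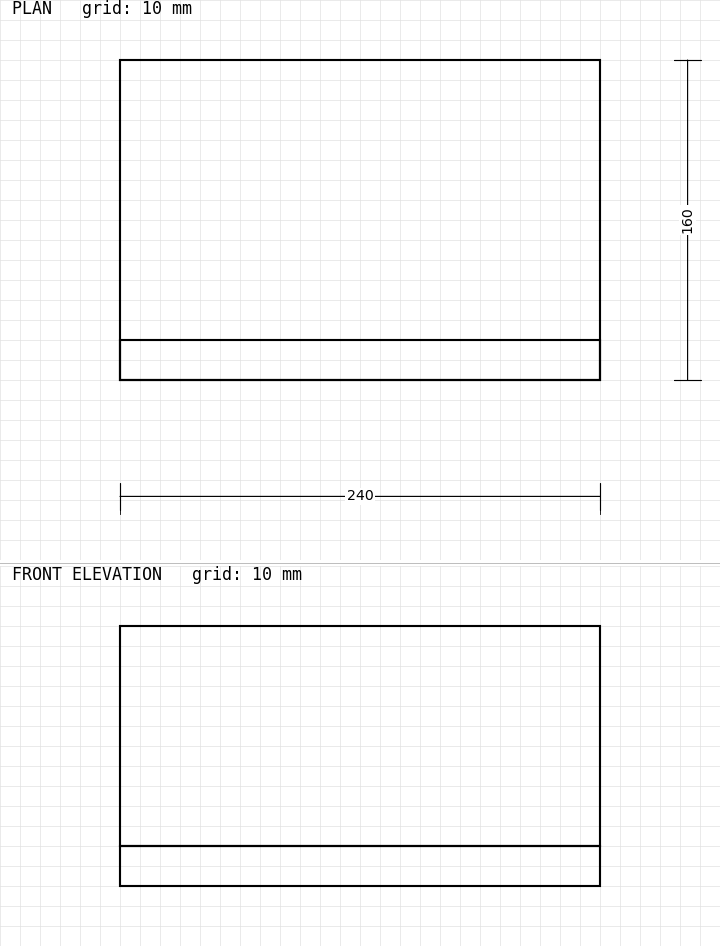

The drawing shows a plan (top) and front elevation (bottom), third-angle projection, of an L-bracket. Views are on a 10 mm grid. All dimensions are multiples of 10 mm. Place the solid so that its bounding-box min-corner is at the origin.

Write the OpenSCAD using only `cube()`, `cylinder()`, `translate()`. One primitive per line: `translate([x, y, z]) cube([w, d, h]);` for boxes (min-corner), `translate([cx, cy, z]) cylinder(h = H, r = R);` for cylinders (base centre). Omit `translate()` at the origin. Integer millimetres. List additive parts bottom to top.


cube([240, 160, 20]);
translate([0, 0, 20]) cube([240, 20, 110]);


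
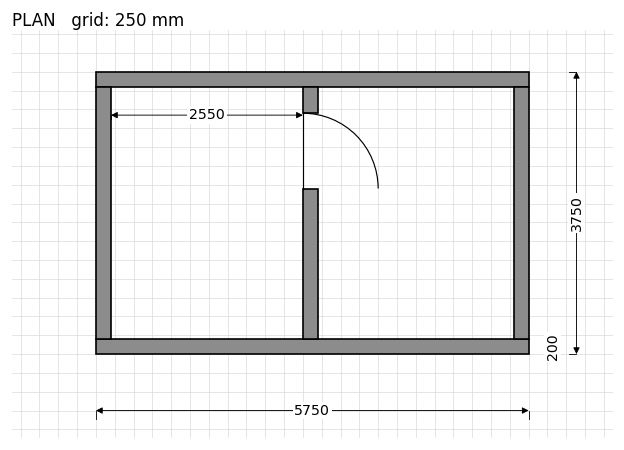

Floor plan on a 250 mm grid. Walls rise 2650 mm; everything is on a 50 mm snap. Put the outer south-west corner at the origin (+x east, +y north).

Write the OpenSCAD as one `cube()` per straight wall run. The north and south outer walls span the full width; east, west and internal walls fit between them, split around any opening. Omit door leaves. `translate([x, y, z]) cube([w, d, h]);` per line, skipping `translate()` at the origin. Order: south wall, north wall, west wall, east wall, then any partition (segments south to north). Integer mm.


cube([5750, 200, 2650]);
translate([0, 3550, 0]) cube([5750, 200, 2650]);
translate([0, 200, 0]) cube([200, 3350, 2650]);
translate([5550, 200, 0]) cube([200, 3350, 2650]);
translate([2750, 200, 0]) cube([200, 2000, 2650]);
translate([2750, 3200, 0]) cube([200, 350, 2650]);


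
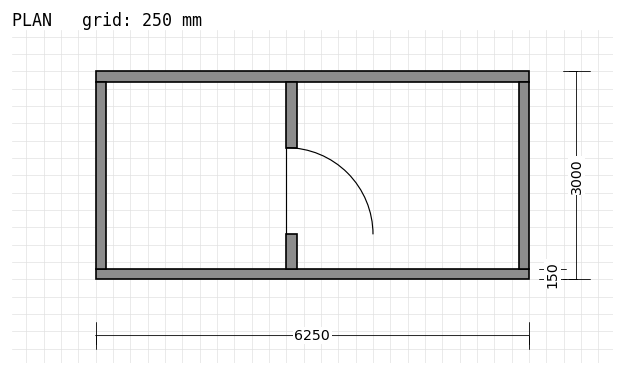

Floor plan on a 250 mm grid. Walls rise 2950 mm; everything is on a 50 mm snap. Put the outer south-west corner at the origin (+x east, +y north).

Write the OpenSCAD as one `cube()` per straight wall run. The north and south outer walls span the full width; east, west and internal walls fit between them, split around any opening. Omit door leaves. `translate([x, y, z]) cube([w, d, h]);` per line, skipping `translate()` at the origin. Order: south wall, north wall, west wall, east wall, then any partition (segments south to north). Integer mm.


cube([6250, 150, 2950]);
translate([0, 2850, 0]) cube([6250, 150, 2950]);
translate([0, 150, 0]) cube([150, 2700, 2950]);
translate([6100, 150, 0]) cube([150, 2700, 2950]);
translate([2750, 150, 0]) cube([150, 500, 2950]);
translate([2750, 1900, 0]) cube([150, 950, 2950]);


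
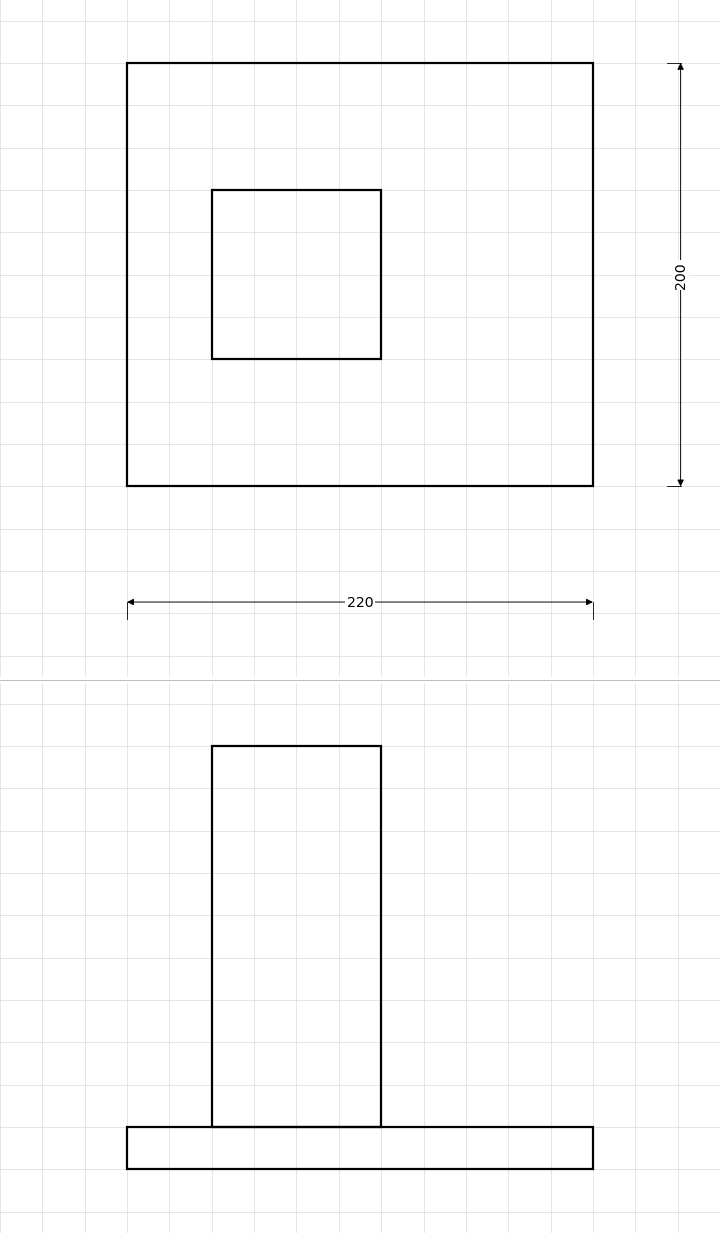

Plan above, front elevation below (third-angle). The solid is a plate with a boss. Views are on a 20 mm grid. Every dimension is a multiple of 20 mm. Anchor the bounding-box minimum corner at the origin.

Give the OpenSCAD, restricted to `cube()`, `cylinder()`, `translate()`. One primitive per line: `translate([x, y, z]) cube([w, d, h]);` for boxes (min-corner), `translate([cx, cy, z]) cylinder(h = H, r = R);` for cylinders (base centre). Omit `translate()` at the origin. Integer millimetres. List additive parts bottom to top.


cube([220, 200, 20]);
translate([40, 60, 20]) cube([80, 80, 180]);
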